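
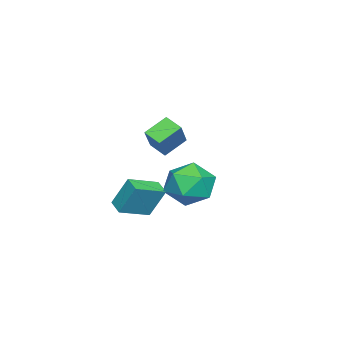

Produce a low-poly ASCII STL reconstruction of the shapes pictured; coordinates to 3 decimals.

solid 
facet normal -0.677 -0.674 0.297
outer loop
vertex 3.836 0.513 -0.638
vertex 2.675 1.448 -1.164
vertex 3.916 -0.214 -2.107
endloop
endfacet
facet normal 0.734 -0.592 0.333
outer loop
vertex 4.485 0.352 -2.356
vertex 3.836 0.513 -0.638
vertex 3.916 -0.214 -2.107
endloop
endfacet
facet normal -0.677 -0.674 0.296
outer loop
vertex 3.916 -0.214 -2.107
vertex 2.675 1.448 -1.164
vertex 2.756 0.721 -2.632
endloop
endfacet
facet normal 0.048 -0.443 -0.895
outer loop
vertex 2.756 0.721 -2.632
vertex 4.485 0.352 -2.356
vertex 3.916 -0.214 -2.107
endloop
endfacet
facet normal -0.049 0.443 0.895
outer loop
vertex 3.836 0.513 -0.638
vertex 3.244 2.014 -1.413
vertex 2.675 1.448 -1.164
endloop
endfacet
facet normal 0.735 -0.591 0.333
outer loop
vertex 4.404 1.079 -0.888
vertex 3.836 0.513 -0.638
vertex 4.485 0.352 -2.356
endloop
endfacet
facet normal -0.048 0.443 0.895
outer loop
vertex 4.404 1.079 -0.888
vertex 3.244 2.014 -1.413
vertex 3.836 0.513 -0.638
endloop
endfacet
facet normal -0.734 0.591 -0.333
outer loop
vertex 2.675 1.448 -1.164
vertex 3.244 2.014 -1.413
vertex 2.756 0.721 -2.632
endloop
endfacet
facet normal 0.048 -0.444 -0.895
outer loop
vertex 3.324 1.287 -2.882
vertex 4.485 0.352 -2.356
vertex 2.756 0.721 -2.632
endloop
endfacet
facet normal -0.735 0.591 -0.332
outer loop
vertex 2.756 0.721 -2.632
vertex 3.244 2.014 -1.413
vertex 3.324 1.287 -2.882
endloop
endfacet
facet normal 0.677 0.674 -0.296
outer loop
vertex 3.324 1.287 -2.882
vertex 4.404 1.079 -0.888
vertex 4.485 0.352 -2.356
endloop
endfacet
facet normal 0.677 0.674 -0.296
outer loop
vertex 3.244 2.014 -1.413
vertex 4.404 1.079 -0.888
vertex 3.324 1.287 -2.882
endloop
endfacet
facet normal -0.670 -0.093 -0.737
outer loop
vertex -1.938 -0.672 -1.048
vertex -2.83 0.039 -0.326
vertex -1.603 0.165 -1.458
endloop
endfacet
facet normal 0.660 -0.527 -0.535
outer loop
vertex -0.47 0.321 -0.214
vertex -1.938 -0.672 -1.048
vertex -1.603 0.165 -1.458
endloop
endfacet
facet normal -0.670 -0.092 -0.737
outer loop
vertex -1.603 0.165 -1.458
vertex -2.83 0.039 -0.326
vertex -2.494 0.876 -0.736
endloop
endfacet
facet normal 0.339 0.845 -0.414
outer loop
vertex -2.494 0.876 -0.736
vertex -0.47 0.321 -0.214
vertex -1.603 0.165 -1.458
endloop
endfacet
facet normal -0.338 -0.845 0.414
outer loop
vertex -1.938 -0.672 -1.048
vertex -1.697 0.195 0.918
vertex -2.83 0.039 -0.326
endloop
endfacet
facet normal 0.660 -0.527 -0.535
outer loop
vertex -0.806 -0.516 0.196
vertex -1.938 -0.672 -1.048
vertex -0.47 0.321 -0.214
endloop
endfacet
facet normal -0.339 -0.845 0.414
outer loop
vertex -0.806 -0.516 0.196
vertex -1.697 0.195 0.918
vertex -1.938 -0.672 -1.048
endloop
endfacet
facet normal -0.660 0.527 0.535
outer loop
vertex -2.83 0.039 -0.326
vertex -1.697 0.195 0.918
vertex -2.494 0.876 -0.736
endloop
endfacet
facet normal 0.338 0.845 -0.414
outer loop
vertex -1.362 1.032 0.508
vertex -0.47 0.321 -0.214
vertex -2.494 0.876 -0.736
endloop
endfacet
facet normal -0.661 0.527 0.535
outer loop
vertex -2.494 0.876 -0.736
vertex -1.697 0.195 0.918
vertex -1.362 1.032 0.508
endloop
endfacet
facet normal 0.670 0.092 0.737
outer loop
vertex -1.362 1.032 0.508
vertex -0.806 -0.516 0.196
vertex -0.47 0.321 -0.214
endloop
endfacet
facet normal 0.670 0.092 0.736
outer loop
vertex -1.697 0.195 0.918
vertex -0.806 -0.516 0.196
vertex -1.362 1.032 0.508
endloop
endfacet
facet normal -0.761 0.317 0.566
outer loop
vertex 1.904 3.786 -0.822
vertex 1.329 2.673 -0.972
vertex 2.121 2.849 -0.006
endloop
endfacet
facet normal -0.150 0.629 0.763
outer loop
vertex 1.904 3.786 -0.822
vertex 2.121 2.849 -0.006
vertex 3.077 3.567 -0.411
endloop
endfacet
facet normal 0.114 0.974 0.195
outer loop
vertex 1.904 3.786 -0.822
vertex 3.077 3.567 -0.411
vertex 2.875 3.834 -1.628
endloop
endfacet
facet normal -0.334 0.875 -0.351
outer loop
vertex 1.904 3.786 -0.822
vertex 2.875 3.834 -1.628
vertex 1.794 3.282 -1.974
endloop
endfacet
facet normal -0.875 0.468 -0.121
outer loop
vertex 1.904 3.786 -0.822
vertex 1.794 3.282 -1.974
vertex 1.329 2.673 -0.972
endloop
endfacet
facet normal 0.312 0.116 0.943
outer loop
vertex 3.077 3.567 -0.411
vertex 2.121 2.849 -0.006
vertex 3.226 2.318 -0.306
endloop
endfacet
facet normal -0.677 -0.388 0.626
outer loop
vertex 2.121 2.849 -0.006
vertex 1.329 2.673 -0.972
vertex 2.145 1.766 -0.652
endloop
endfacet
facet normal -0.861 -0.144 -0.487
outer loop
vertex 1.329 2.673 -0.972
vertex 1.794 3.282 -1.974
vertex 1.943 2.033 -1.869
endloop
endfacet
facet normal 0.013 0.512 -0.859
outer loop
vertex 1.794 3.282 -1.974
vertex 2.875 3.834 -1.628
vertex 2.899 2.751 -2.274
endloop
endfacet
facet normal 0.739 0.674 0.025
outer loop
vertex 2.875 3.834 -1.628
vertex 3.077 3.567 -0.411
vertex 3.691 2.927 -1.308
endloop
endfacet
facet normal 0.334 -0.875 0.351
outer loop
vertex 3.116 1.814 -1.458
vertex 3.226 2.318 -0.306
vertex 2.145 1.766 -0.652
endloop
endfacet
facet normal -0.114 -0.974 -0.195
outer loop
vertex 3.116 1.814 -1.458
vertex 2.145 1.766 -0.652
vertex 1.943 2.033 -1.869
endloop
endfacet
facet normal 0.150 -0.629 -0.763
outer loop
vertex 3.116 1.814 -1.458
vertex 1.943 2.033 -1.869
vertex 2.899 2.751 -2.274
endloop
endfacet
facet normal 0.761 -0.317 -0.566
outer loop
vertex 3.116 1.814 -1.458
vertex 2.899 2.751 -2.274
vertex 3.691 2.927 -1.308
endloop
endfacet
facet normal 0.875 -0.468 0.121
outer loop
vertex 3.116 1.814 -1.458
vertex 3.691 2.927 -1.308
vertex 3.226 2.318 -0.306
endloop
endfacet
facet normal -0.013 -0.512 0.859
outer loop
vertex 2.145 1.766 -0.652
vertex 3.226 2.318 -0.306
vertex 2.121 2.849 -0.006
endloop
endfacet
facet normal -0.739 -0.674 -0.025
outer loop
vertex 1.943 2.033 -1.869
vertex 2.145 1.766 -0.652
vertex 1.329 2.673 -0.972
endloop
endfacet
facet normal -0.312 -0.116 -0.943
outer loop
vertex 2.899 2.751 -2.274
vertex 1.943 2.033 -1.869
vertex 1.794 3.282 -1.974
endloop
endfacet
facet normal 0.677 0.388 -0.626
outer loop
vertex 3.691 2.927 -1.308
vertex 2.899 2.751 -2.274
vertex 2.875 3.834 -1.628
endloop
endfacet
facet normal 0.861 0.144 0.487
outer loop
vertex 3.226 2.318 -0.306
vertex 3.691 2.927 -1.308
vertex 3.077 3.567 -0.411
endloop
endfacet

endsolid


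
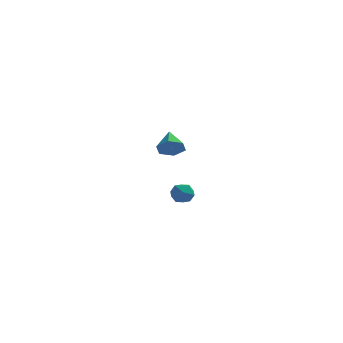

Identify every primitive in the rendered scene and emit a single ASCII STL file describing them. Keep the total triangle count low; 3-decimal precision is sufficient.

solid 
facet normal -0.518 0.855 0.037
outer loop
vertex 1.404 -2.974 -3.136
vertex 0.895 -3.295 -2.835
vertex 1.382 -3.016 -2.465
endloop
endfacet
facet normal 0.185 0.980 0.067
outer loop
vertex 1.404 -2.974 -3.136
vertex 1.382 -3.016 -2.465
vertex 1.966 -3.104 -2.788
endloop
endfacet
facet normal 0.484 0.704 -0.519
outer loop
vertex 1.404 -2.974 -3.136
vertex 1.966 -3.104 -2.788
vertex 1.839 -3.438 -3.359
endloop
endfacet
facet normal -0.032 0.408 -0.912
outer loop
vertex 1.404 -2.974 -3.136
vertex 1.839 -3.438 -3.359
vertex 1.177 -3.555 -3.388
endloop
endfacet
facet normal -0.652 0.501 -0.568
outer loop
vertex 1.404 -2.974 -3.136
vertex 1.177 -3.555 -3.388
vertex 0.895 -3.295 -2.835
endloop
endfacet
facet normal 0.445 0.633 0.633
outer loop
vertex 1.966 -3.104 -2.788
vertex 1.382 -3.016 -2.465
vertex 1.803 -3.505 -2.272
endloop
endfacet
facet normal -0.689 0.432 0.582
outer loop
vertex 1.382 -3.016 -2.465
vertex 0.895 -3.295 -2.835
vertex 1.141 -3.622 -2.301
endloop
endfacet
facet normal -0.907 -0.141 -0.396
outer loop
vertex 0.895 -3.295 -2.835
vertex 1.177 -3.555 -3.388
vertex 1.014 -3.956 -2.872
endloop
endfacet
facet normal 0.094 -0.295 -0.951
outer loop
vertex 1.177 -3.555 -3.388
vertex 1.839 -3.438 -3.359
vertex 1.598 -4.044 -3.195
endloop
endfacet
facet normal 0.931 0.185 -0.315
outer loop
vertex 1.839 -3.438 -3.359
vertex 1.966 -3.104 -2.788
vertex 2.085 -3.765 -2.825
endloop
endfacet
facet normal 0.032 -0.408 0.912
outer loop
vertex 1.576 -4.086 -2.524
vertex 1.803 -3.505 -2.272
vertex 1.141 -3.622 -2.301
endloop
endfacet
facet normal -0.484 -0.704 0.519
outer loop
vertex 1.576 -4.086 -2.524
vertex 1.141 -3.622 -2.301
vertex 1.014 -3.956 -2.872
endloop
endfacet
facet normal -0.185 -0.980 -0.067
outer loop
vertex 1.576 -4.086 -2.524
vertex 1.014 -3.956 -2.872
vertex 1.598 -4.044 -3.195
endloop
endfacet
facet normal 0.518 -0.855 -0.037
outer loop
vertex 1.576 -4.086 -2.524
vertex 1.598 -4.044 -3.195
vertex 2.085 -3.765 -2.825
endloop
endfacet
facet normal 0.652 -0.501 0.568
outer loop
vertex 1.576 -4.086 -2.524
vertex 2.085 -3.765 -2.825
vertex 1.803 -3.505 -2.272
endloop
endfacet
facet normal -0.094 0.295 0.951
outer loop
vertex 1.141 -3.622 -2.301
vertex 1.803 -3.505 -2.272
vertex 1.382 -3.016 -2.465
endloop
endfacet
facet normal -0.931 -0.185 0.315
outer loop
vertex 1.014 -3.956 -2.872
vertex 1.141 -3.622 -2.301
vertex 0.895 -3.295 -2.835
endloop
endfacet
facet normal -0.445 -0.633 -0.633
outer loop
vertex 1.598 -4.044 -3.195
vertex 1.014 -3.956 -2.872
vertex 1.177 -3.555 -3.388
endloop
endfacet
facet normal 0.689 -0.432 -0.582
outer loop
vertex 2.085 -3.765 -2.825
vertex 1.598 -4.044 -3.195
vertex 1.839 -3.438 -3.359
endloop
endfacet
facet normal 0.907 0.141 0.396
outer loop
vertex 1.803 -3.505 -2.272
vertex 2.085 -3.765 -2.825
vertex 1.966 -3.104 -2.788
endloop
endfacet
facet normal 0.172 -0.831 -0.529
outer loop
vertex 0.764 2.781 -1.875
vertex 0.141 2.944 -2.333
vertex 0.856 3.216 -2.528
endloop
endfacet
facet normal 0.805 0.435 0.403
outer loop
vertex 0.764 2.781 -1.875
vertex 0.856 3.216 -2.528
vertex -0.101 4.116 -1.587
endloop
endfacet
facet normal 0.172 -0.831 -0.529
outer loop
vertex 0.856 3.216 -2.528
vertex 0.141 2.944 -2.333
vertex 0.234 3.379 -2.986
endloop
endfacet
facet normal 0.457 0.827 -0.326
outer loop
vertex 0.856 3.216 -2.528
vertex 0.234 3.379 -2.986
vertex -0.101 4.116 -1.587
endloop
endfacet
facet normal 0.172 -0.831 -0.529
outer loop
vertex 0.234 3.379 -2.986
vertex 0.141 2.944 -2.333
vertex -0.482 3.107 -2.791
endloop
endfacet
facet normal -0.423 0.756 -0.500
outer loop
vertex 0.234 3.379 -2.986
vertex -0.482 3.107 -2.791
vertex -0.101 4.116 -1.587
endloop
endfacet
facet normal 0.172 -0.831 -0.529
outer loop
vertex -0.482 3.107 -2.791
vertex 0.141 2.944 -2.333
vertex -0.575 2.672 -2.138
endloop
endfacet
facet normal -0.955 0.291 0.058
outer loop
vertex -0.482 3.107 -2.791
vertex -0.575 2.672 -2.138
vertex -0.101 4.116 -1.587
endloop
endfacet
facet normal 0.172 -0.831 -0.529
outer loop
vertex -0.575 2.672 -2.138
vertex 0.141 2.944 -2.333
vertex 0.048 2.509 -1.68
endloop
endfacet
facet normal -0.606 -0.102 0.789
outer loop
vertex -0.575 2.672 -2.138
vertex 0.048 2.509 -1.68
vertex -0.101 4.116 -1.587
endloop
endfacet
facet normal 0.172 -0.831 -0.529
outer loop
vertex 0.048 2.509 -1.68
vertex 0.141 2.944 -2.333
vertex 0.764 2.781 -1.875
endloop
endfacet
facet normal 0.273 -0.030 0.961
outer loop
vertex 0.048 2.509 -1.68
vertex 0.764 2.781 -1.875
vertex -0.101 4.116 -1.587
endloop
endfacet

endsolid


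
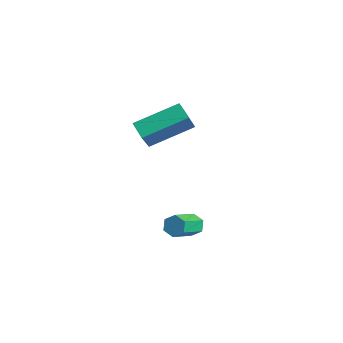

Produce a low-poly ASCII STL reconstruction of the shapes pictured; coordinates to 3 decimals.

solid 
facet normal -0.392 0.490 -0.779
outer loop
vertex -3.6 -0.293 -2.186
vertex -2.952 1.582 -1.333
vertex -2.835 -0.363 -2.615
endloop
endfacet
facet normal -0.301 -0.868 -0.394
outer loop
vertex -2.228 -1.122 -1.407
vertex -3.6 -0.293 -2.186
vertex -2.835 -0.363 -2.615
endloop
endfacet
facet normal -0.391 0.490 -0.779
outer loop
vertex -2.835 -0.363 -2.615
vertex -2.952 1.582 -1.333
vertex -2.186 1.512 -1.761
endloop
endfacet
facet normal 0.870 -0.079 -0.487
outer loop
vertex -2.186 1.512 -1.761
vertex -2.228 -1.122 -1.407
vertex -2.835 -0.363 -2.615
endloop
endfacet
facet normal -0.870 0.079 0.487
outer loop
vertex -3.6 -0.293 -2.186
vertex -2.345 0.823 -0.125
vertex -2.952 1.582 -1.333
endloop
endfacet
facet normal -0.300 -0.868 -0.395
outer loop
vertex -2.994 -1.052 -0.979
vertex -3.6 -0.293 -2.186
vertex -2.228 -1.122 -1.407
endloop
endfacet
facet normal -0.870 0.079 0.487
outer loop
vertex -2.994 -1.052 -0.979
vertex -2.345 0.823 -0.125
vertex -3.6 -0.293 -2.186
endloop
endfacet
facet normal 0.300 0.868 0.395
outer loop
vertex -2.952 1.582 -1.333
vertex -2.345 0.823 -0.125
vertex -2.186 1.512 -1.761
endloop
endfacet
facet normal 0.870 -0.079 -0.487
outer loop
vertex -1.58 0.753 -0.554
vertex -2.228 -1.122 -1.407
vertex -2.186 1.512 -1.761
endloop
endfacet
facet normal 0.301 0.868 0.395
outer loop
vertex -2.186 1.512 -1.761
vertex -2.345 0.823 -0.125
vertex -1.58 0.753 -0.554
endloop
endfacet
facet normal 0.391 -0.490 0.779
outer loop
vertex -1.58 0.753 -0.554
vertex -2.994 -1.052 -0.979
vertex -2.228 -1.122 -1.407
endloop
endfacet
facet normal 0.392 -0.490 0.779
outer loop
vertex -2.345 0.823 -0.125
vertex -2.994 -1.052 -0.979
vertex -1.58 0.753 -0.554
endloop
endfacet
facet normal -0.285 0.815 -0.505
outer loop
vertex 2.43 -1.942 -4.129
vertex 2.225 -1.744 -3.694
vertex 2.721 -1.646 -3.816
endloop
endfacet
facet normal 0.778 -0.112 -0.618
outer loop
vertex 2.43 -1.942 -4.129
vertex 2.721 -1.646 -3.816
vertex 2.84 -3.115 -3.4
endloop
endfacet
facet normal 0.778 -0.112 -0.618
outer loop
vertex 2.84 -3.115 -3.4
vertex 2.721 -1.646 -3.816
vertex 3.131 -2.819 -3.087
endloop
endfacet
facet normal 0.283 -0.814 0.507
outer loop
vertex 2.84 -3.115 -3.4
vertex 3.131 -2.819 -3.087
vertex 2.635 -2.916 -2.966
endloop
endfacet
facet normal -0.285 0.815 -0.505
outer loop
vertex 2.721 -1.646 -3.816
vertex 2.225 -1.744 -3.694
vertex 2.516 -1.448 -3.381
endloop
endfacet
facet normal 0.874 0.438 0.213
outer loop
vertex 2.721 -1.646 -3.816
vertex 2.516 -1.448 -3.381
vertex 3.131 -2.819 -3.087
endloop
endfacet
facet normal 0.874 0.437 0.212
outer loop
vertex 3.131 -2.819 -3.087
vertex 2.516 -1.448 -3.381
vertex 2.926 -2.62 -2.653
endloop
endfacet
facet normal 0.283 -0.814 0.507
outer loop
vertex 3.131 -2.819 -3.087
vertex 2.926 -2.62 -2.653
vertex 2.635 -2.916 -2.966
endloop
endfacet
facet normal -0.283 0.814 -0.507
outer loop
vertex 2.516 -1.448 -3.381
vertex 2.225 -1.744 -3.694
vertex 2.02 -1.545 -3.26
endloop
endfacet
facet normal 0.095 0.549 0.830
outer loop
vertex 2.516 -1.448 -3.381
vertex 2.02 -1.545 -3.26
vertex 2.926 -2.62 -2.653
endloop
endfacet
facet normal 0.096 0.549 0.830
outer loop
vertex 2.926 -2.62 -2.653
vertex 2.02 -1.545 -3.26
vertex 2.43 -2.718 -2.531
endloop
endfacet
facet normal 0.285 -0.815 0.505
outer loop
vertex 2.926 -2.62 -2.653
vertex 2.43 -2.718 -2.531
vertex 2.635 -2.916 -2.966
endloop
endfacet
facet normal -0.283 0.814 -0.507
outer loop
vertex 2.02 -1.545 -3.26
vertex 2.225 -1.744 -3.694
vertex 1.729 -1.841 -3.573
endloop
endfacet
facet normal -0.778 0.112 0.618
outer loop
vertex 2.02 -1.545 -3.26
vertex 1.729 -1.841 -3.573
vertex 2.43 -2.718 -2.531
endloop
endfacet
facet normal -0.778 0.112 0.618
outer loop
vertex 2.43 -2.718 -2.531
vertex 1.729 -1.841 -3.573
vertex 2.139 -3.014 -2.844
endloop
endfacet
facet normal 0.285 -0.815 0.505
outer loop
vertex 2.43 -2.718 -2.531
vertex 2.139 -3.014 -2.844
vertex 2.635 -2.916 -2.966
endloop
endfacet
facet normal -0.283 0.814 -0.507
outer loop
vertex 1.729 -1.841 -3.573
vertex 2.225 -1.744 -3.694
vertex 1.934 -2.04 -4.007
endloop
endfacet
facet normal -0.874 -0.437 -0.212
outer loop
vertex 1.729 -1.841 -3.573
vertex 1.934 -2.04 -4.007
vertex 2.139 -3.014 -2.844
endloop
endfacet
facet normal -0.874 -0.438 -0.213
outer loop
vertex 2.139 -3.014 -2.844
vertex 1.934 -2.04 -4.007
vertex 2.344 -3.212 -3.279
endloop
endfacet
facet normal 0.285 -0.815 0.505
outer loop
vertex 2.139 -3.014 -2.844
vertex 2.344 -3.212 -3.279
vertex 2.635 -2.916 -2.966
endloop
endfacet
facet normal -0.285 0.815 -0.505
outer loop
vertex 1.934 -2.04 -4.007
vertex 2.225 -1.744 -3.694
vertex 2.43 -1.942 -4.129
endloop
endfacet
facet normal -0.096 -0.549 -0.830
outer loop
vertex 1.934 -2.04 -4.007
vertex 2.43 -1.942 -4.129
vertex 2.344 -3.212 -3.279
endloop
endfacet
facet normal -0.095 -0.549 -0.830
outer loop
vertex 2.344 -3.212 -3.279
vertex 2.43 -1.942 -4.129
vertex 2.84 -3.115 -3.4
endloop
endfacet
facet normal 0.283 -0.814 0.507
outer loop
vertex 2.344 -3.212 -3.279
vertex 2.84 -3.115 -3.4
vertex 2.635 -2.916 -2.966
endloop
endfacet

endsolid


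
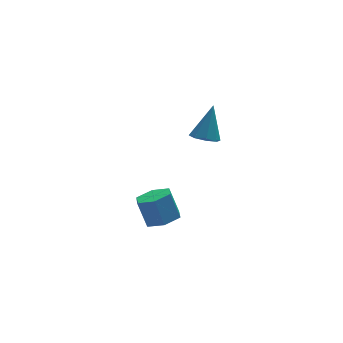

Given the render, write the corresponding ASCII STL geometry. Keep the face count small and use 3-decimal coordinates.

solid 
facet normal 0.217 -0.392 -0.894
outer loop
vertex -2.639 0.69 -3.564
vertex -3.51 0.34 -3.622
vertex -3.326 1.2 -3.954
endloop
endfacet
facet normal 0.648 0.743 -0.169
outer loop
vertex -2.639 0.69 -3.564
vertex -3.326 1.2 -3.954
vertex -2.96 1.271 -2.241
endloop
endfacet
facet normal 0.647 0.744 -0.169
outer loop
vertex -2.96 1.271 -2.241
vertex -3.326 1.2 -3.954
vertex -3.647 1.78 -2.631
endloop
endfacet
facet normal -0.217 0.392 0.894
outer loop
vertex -2.96 1.271 -2.241
vertex -3.647 1.78 -2.631
vertex -3.83 0.92 -2.298
endloop
endfacet
facet normal 0.217 -0.392 -0.894
outer loop
vertex -3.326 1.2 -3.954
vertex -3.51 0.34 -3.622
vertex -4.197 0.849 -4.012
endloop
endfacet
facet normal -0.309 0.841 -0.444
outer loop
vertex -3.326 1.2 -3.954
vertex -4.197 0.849 -4.012
vertex -3.647 1.78 -2.631
endloop
endfacet
facet normal -0.309 0.841 -0.444
outer loop
vertex -3.647 1.78 -2.631
vertex -4.197 0.849 -4.012
vertex -4.518 1.429 -2.689
endloop
endfacet
facet normal -0.218 0.392 0.894
outer loop
vertex -3.647 1.78 -2.631
vertex -4.518 1.429 -2.689
vertex -3.83 0.92 -2.298
endloop
endfacet
facet normal 0.217 -0.392 -0.894
outer loop
vertex -4.197 0.849 -4.012
vertex -3.51 0.34 -3.622
vertex -4.38 -0.011 -3.679
endloop
endfacet
facet normal -0.957 0.097 -0.275
outer loop
vertex -4.197 0.849 -4.012
vertex -4.38 -0.011 -3.679
vertex -4.518 1.429 -2.689
endloop
endfacet
facet normal -0.957 0.097 -0.275
outer loop
vertex -4.518 1.429 -2.689
vertex -4.38 -0.011 -3.679
vertex -4.701 0.57 -2.356
endloop
endfacet
facet normal -0.217 0.393 0.894
outer loop
vertex -4.518 1.429 -2.689
vertex -4.701 0.57 -2.356
vertex -3.83 0.92 -2.298
endloop
endfacet
facet normal 0.217 -0.392 -0.894
outer loop
vertex -4.38 -0.011 -3.679
vertex -3.51 0.34 -3.622
vertex -3.693 -0.52 -3.289
endloop
endfacet
facet normal -0.647 -0.743 0.169
outer loop
vertex -4.38 -0.011 -3.679
vertex -3.693 -0.52 -3.289
vertex -4.701 0.57 -2.356
endloop
endfacet
facet normal -0.647 -0.743 0.169
outer loop
vertex -4.701 0.57 -2.356
vertex -3.693 -0.52 -3.289
vertex -4.014 0.06 -1.966
endloop
endfacet
facet normal -0.217 0.392 0.894
outer loop
vertex -4.701 0.57 -2.356
vertex -4.014 0.06 -1.966
vertex -3.83 0.92 -2.298
endloop
endfacet
facet normal 0.218 -0.392 -0.894
outer loop
vertex -3.693 -0.52 -3.289
vertex -3.51 0.34 -3.622
vertex -2.822 -0.169 -3.231
endloop
endfacet
facet normal 0.309 -0.841 0.444
outer loop
vertex -3.693 -0.52 -3.289
vertex -2.822 -0.169 -3.231
vertex -4.014 0.06 -1.966
endloop
endfacet
facet normal 0.309 -0.841 0.444
outer loop
vertex -4.014 0.06 -1.966
vertex -2.822 -0.169 -3.231
vertex -3.143 0.411 -1.908
endloop
endfacet
facet normal -0.217 0.392 0.894
outer loop
vertex -4.014 0.06 -1.966
vertex -3.143 0.411 -1.908
vertex -3.83 0.92 -2.298
endloop
endfacet
facet normal 0.217 -0.393 -0.894
outer loop
vertex -2.822 -0.169 -3.231
vertex -3.51 0.34 -3.622
vertex -2.639 0.69 -3.564
endloop
endfacet
facet normal 0.957 -0.097 0.275
outer loop
vertex -2.822 -0.169 -3.231
vertex -2.639 0.69 -3.564
vertex -3.143 0.411 -1.908
endloop
endfacet
facet normal 0.957 -0.097 0.275
outer loop
vertex -3.143 0.411 -1.908
vertex -2.639 0.69 -3.564
vertex -2.96 1.271 -2.241
endloop
endfacet
facet normal -0.217 0.392 0.894
outer loop
vertex -3.143 0.411 -1.908
vertex -2.96 1.271 -2.241
vertex -3.83 0.92 -2.298
endloop
endfacet
facet normal -0.331 -0.375 -0.866
outer loop
vertex -1.044 0.32 1.785
vertex -1.621 0.018 2.136
vertex -1.491 0.668 1.805
endloop
endfacet
facet normal 0.600 0.781 -0.172
outer loop
vertex -1.044 0.32 1.785
vertex -1.491 0.668 1.805
vertex -0.999 0.722 3.764
endloop
endfacet
facet normal -0.332 -0.374 -0.866
outer loop
vertex -1.491 0.668 1.805
vertex -1.621 0.018 2.136
vertex -2.014 0.635 2.02
endloop
endfacet
facet normal -0.067 0.998 -0.011
outer loop
vertex -1.491 0.668 1.805
vertex -2.014 0.635 2.02
vertex -0.999 0.722 3.764
endloop
endfacet
facet normal -0.331 -0.374 -0.866
outer loop
vertex -2.014 0.635 2.02
vertex -1.621 0.018 2.136
vertex -2.307 0.241 2.302
endloop
endfacet
facet normal -0.628 0.704 0.331
outer loop
vertex -2.014 0.635 2.02
vertex -2.307 0.241 2.302
vertex -0.999 0.722 3.764
endloop
endfacet
facet normal -0.331 -0.373 -0.867
outer loop
vertex -2.307 0.241 2.302
vertex -1.621 0.018 2.136
vertex -2.198 -0.284 2.486
endloop
endfacet
facet normal -0.755 0.072 0.652
outer loop
vertex -2.307 0.241 2.302
vertex -2.198 -0.284 2.486
vertex -0.999 0.722 3.764
endloop
endfacet
facet normal -0.330 -0.375 -0.867
outer loop
vertex -2.198 -0.284 2.486
vertex -1.621 0.018 2.136
vertex -1.751 -0.631 2.466
endloop
endfacet
facet normal -0.374 -0.526 0.764
outer loop
vertex -2.198 -0.284 2.486
vertex -1.751 -0.631 2.466
vertex -0.999 0.722 3.764
endloop
endfacet
facet normal -0.331 -0.374 -0.866
outer loop
vertex -1.751 -0.631 2.466
vertex -1.621 0.018 2.136
vertex -1.228 -0.598 2.252
endloop
endfacet
facet normal 0.294 -0.742 0.603
outer loop
vertex -1.751 -0.631 2.466
vertex -1.228 -0.598 2.252
vertex -0.999 0.722 3.764
endloop
endfacet
facet normal -0.331 -0.374 -0.866
outer loop
vertex -1.228 -0.598 2.252
vertex -1.621 0.018 2.136
vertex -0.935 -0.204 1.97
endloop
endfacet
facet normal 0.855 -0.448 0.262
outer loop
vertex -1.228 -0.598 2.252
vertex -0.935 -0.204 1.97
vertex -0.999 0.722 3.764
endloop
endfacet
facet normal -0.331 -0.375 -0.866
outer loop
vertex -0.935 -0.204 1.97
vertex -1.621 0.018 2.136
vertex -1.044 0.32 1.785
endloop
endfacet
facet normal 0.981 0.183 -0.060
outer loop
vertex -0.935 -0.204 1.97
vertex -1.044 0.32 1.785
vertex -0.999 0.722 3.764
endloop
endfacet

endsolid


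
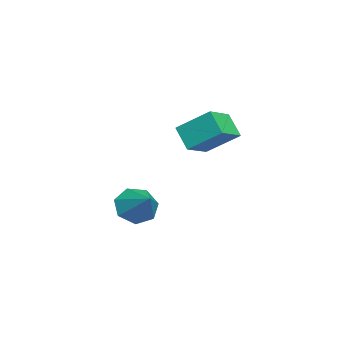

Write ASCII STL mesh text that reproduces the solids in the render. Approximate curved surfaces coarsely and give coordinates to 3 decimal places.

solid 
facet normal -0.551 -0.427 0.717
outer loop
vertex -1.476 -0.075 2.903
vertex -1.245 1.131 3.799
vertex -2.535 0.484 2.423
endloop
endfacet
facet normal -0.152 -0.794 -0.589
outer loop
vertex -1.935 0.949 1.641
vertex -1.476 -0.075 2.903
vertex -2.535 0.484 2.423
endloop
endfacet
facet normal -0.551 -0.427 0.717
outer loop
vertex -2.535 0.484 2.423
vertex -1.245 1.131 3.799
vertex -2.304 1.69 3.319
endloop
endfacet
facet normal -0.821 0.434 -0.372
outer loop
vertex -2.304 1.69 3.319
vertex -1.935 0.949 1.641
vertex -2.535 0.484 2.423
endloop
endfacet
facet normal 0.821 -0.434 0.372
outer loop
vertex -1.476 -0.075 2.903
vertex -0.645 1.596 3.017
vertex -1.245 1.131 3.799
endloop
endfacet
facet normal -0.152 -0.794 -0.589
outer loop
vertex -0.876 0.39 2.121
vertex -1.476 -0.075 2.903
vertex -1.935 0.949 1.641
endloop
endfacet
facet normal 0.821 -0.434 0.372
outer loop
vertex -0.876 0.39 2.121
vertex -0.645 1.596 3.017
vertex -1.476 -0.075 2.903
endloop
endfacet
facet normal 0.152 0.794 0.589
outer loop
vertex -1.245 1.131 3.799
vertex -0.645 1.596 3.017
vertex -2.304 1.69 3.319
endloop
endfacet
facet normal -0.821 0.434 -0.372
outer loop
vertex -1.704 2.155 2.537
vertex -1.935 0.949 1.641
vertex -2.304 1.69 3.319
endloop
endfacet
facet normal 0.152 0.794 0.589
outer loop
vertex -2.304 1.69 3.319
vertex -0.645 1.596 3.017
vertex -1.704 2.155 2.537
endloop
endfacet
facet normal 0.551 0.427 -0.717
outer loop
vertex -1.704 2.155 2.537
vertex -0.876 0.39 2.121
vertex -1.935 0.949 1.641
endloop
endfacet
facet normal 0.551 0.427 -0.717
outer loop
vertex -0.645 1.596 3.017
vertex -0.876 0.39 2.121
vertex -1.704 2.155 2.537
endloop
endfacet
facet normal -0.713 -0.430 -0.553
outer loop
vertex -2.066 -1.553 -2.041
vertex -2.577 -1.593 -1.351
vertex -2.508 -0.962 -1.931
endloop
endfacet
facet normal 0.666 0.584 -0.463
outer loop
vertex -2.066 -1.553 -2.041
vertex -2.508 -0.962 -1.931
vertex -1.543 -0.967 -0.549
endloop
endfacet
facet normal -0.713 -0.431 -0.554
outer loop
vertex -2.508 -0.962 -1.931
vertex -2.577 -1.593 -1.351
vertex -3.003 -0.846 -1.384
endloop
endfacet
facet normal 0.133 0.987 -0.089
outer loop
vertex -2.508 -0.962 -1.931
vertex -3.003 -0.846 -1.384
vertex -1.543 -0.967 -0.549
endloop
endfacet
facet normal -0.713 -0.431 -0.553
outer loop
vertex -3.003 -0.846 -1.384
vertex -2.577 -1.593 -1.351
vertex -3.176 -1.293 -0.812
endloop
endfacet
facet normal -0.248 0.798 0.549
outer loop
vertex -3.003 -0.846 -1.384
vertex -3.176 -1.293 -0.812
vertex -1.543 -0.967 -0.549
endloop
endfacet
facet normal -0.713 -0.431 -0.553
outer loop
vertex -3.176 -1.293 -0.812
vertex -2.577 -1.593 -1.351
vertex -2.899 -1.965 -0.645
endloop
endfacet
facet normal -0.189 0.163 0.968
outer loop
vertex -3.176 -1.293 -0.812
vertex -2.899 -1.965 -0.645
vertex -1.543 -0.967 -0.549
endloop
endfacet
facet normal -0.713 -0.431 -0.553
outer loop
vertex -2.899 -1.965 -0.645
vertex -2.577 -1.593 -1.351
vertex -2.379 -2.357 -1.01
endloop
endfacet
facet normal 0.266 -0.444 0.856
outer loop
vertex -2.899 -1.965 -0.645
vertex -2.379 -2.357 -1.01
vertex -1.543 -0.967 -0.549
endloop
endfacet
facet normal -0.713 -0.432 -0.553
outer loop
vertex -2.379 -2.357 -1.01
vertex -2.577 -1.593 -1.351
vertex -2.008 -2.174 -1.631
endloop
endfacet
facet normal 0.772 -0.562 0.296
outer loop
vertex -2.379 -2.357 -1.01
vertex -2.008 -2.174 -1.631
vertex -1.543 -0.967 -0.549
endloop
endfacet
facet normal -0.713 -0.432 -0.553
outer loop
vertex -2.008 -2.174 -1.631
vertex -2.577 -1.593 -1.351
vertex -2.066 -1.553 -2.041
endloop
endfacet
facet normal 0.951 -0.104 -0.292
outer loop
vertex -2.008 -2.174 -1.631
vertex -2.066 -1.553 -2.041
vertex -1.543 -0.967 -0.549
endloop
endfacet

endsolid


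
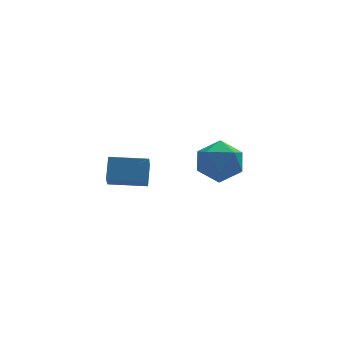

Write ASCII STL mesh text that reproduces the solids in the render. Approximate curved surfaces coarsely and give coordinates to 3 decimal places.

solid 
facet normal -0.957 0.288 0.039
outer loop
vertex -4.007 -2.195 -0.499
vertex -3.791 -1.575 0.229
vertex -3.799 -1.404 -1.234
endloop
endfacet
facet normal -0.221 -0.632 -0.743
outer loop
vertex -2.469 -1.805 -1.289
vertex -4.007 -2.195 -0.499
vertex -3.799 -1.404 -1.234
endloop
endfacet
facet normal -0.957 0.289 0.039
outer loop
vertex -3.799 -1.404 -1.234
vertex -3.791 -1.575 0.229
vertex -3.582 -0.784 -0.507
endloop
endfacet
facet normal 0.189 0.719 -0.669
outer loop
vertex -3.582 -0.784 -0.507
vertex -2.469 -1.805 -1.289
vertex -3.799 -1.404 -1.234
endloop
endfacet
facet normal -0.189 -0.719 0.669
outer loop
vertex -4.007 -2.195 -0.499
vertex -2.461 -1.976 0.174
vertex -3.791 -1.575 0.229
endloop
endfacet
facet normal -0.221 -0.632 -0.742
outer loop
vertex -2.678 -2.596 -0.553
vertex -4.007 -2.195 -0.499
vertex -2.469 -1.805 -1.289
endloop
endfacet
facet normal -0.190 -0.718 0.669
outer loop
vertex -2.678 -2.596 -0.553
vertex -2.461 -1.976 0.174
vertex -4.007 -2.195 -0.499
endloop
endfacet
facet normal 0.221 0.632 0.742
outer loop
vertex -3.791 -1.575 0.229
vertex -2.461 -1.976 0.174
vertex -3.582 -0.784 -0.507
endloop
endfacet
facet normal 0.190 0.719 -0.669
outer loop
vertex -2.253 -1.185 -0.561
vertex -2.469 -1.805 -1.289
vertex -3.582 -0.784 -0.507
endloop
endfacet
facet normal 0.221 0.632 0.743
outer loop
vertex -3.582 -0.784 -0.507
vertex -2.461 -1.976 0.174
vertex -2.253 -1.185 -0.561
endloop
endfacet
facet normal 0.957 -0.288 -0.038
outer loop
vertex -2.253 -1.185 -0.561
vertex -2.678 -2.596 -0.553
vertex -2.469 -1.805 -1.289
endloop
endfacet
facet normal 0.957 -0.288 -0.040
outer loop
vertex -2.461 -1.976 0.174
vertex -2.678 -2.596 -0.553
vertex -2.253 -1.185 -0.561
endloop
endfacet
facet normal -0.939 0.073 0.335
outer loop
vertex 0.345 2.223 -2.212
vertex 0.102 1.365 -2.707
vertex 0.441 1.32 -1.746
endloop
endfacet
facet normal -0.480 0.361 0.799
outer loop
vertex 0.345 2.223 -2.212
vertex 0.441 1.32 -1.746
vertex 1.163 2.032 -1.634
endloop
endfacet
facet normal -0.122 0.878 0.462
outer loop
vertex 0.345 2.223 -2.212
vertex 1.163 2.032 -1.634
vertex 1.27 2.516 -2.525
endloop
endfacet
facet normal -0.359 0.909 -0.210
outer loop
vertex 0.345 2.223 -2.212
vertex 1.27 2.516 -2.525
vertex 0.614 2.104 -3.188
endloop
endfacet
facet normal -0.865 0.411 -0.288
outer loop
vertex 0.345 2.223 -2.212
vertex 0.614 2.104 -3.188
vertex 0.102 1.365 -2.707
endloop
endfacet
facet normal -0.012 -0.143 0.990
outer loop
vertex 1.163 2.032 -1.634
vertex 0.441 1.32 -1.746
vertex 1.426 1.056 -1.772
endloop
endfacet
facet normal -0.756 -0.610 0.238
outer loop
vertex 0.441 1.32 -1.746
vertex 0.102 1.365 -2.707
vertex 0.77 0.644 -2.435
endloop
endfacet
facet normal -0.634 -0.062 -0.771
outer loop
vertex 0.102 1.365 -2.707
vertex 0.614 2.104 -3.188
vertex 0.877 1.128 -3.326
endloop
endfacet
facet normal 0.182 0.744 -0.643
outer loop
vertex 0.614 2.104 -3.188
vertex 1.27 2.516 -2.525
vertex 1.599 1.84 -3.214
endloop
endfacet
facet normal 0.567 0.693 0.445
outer loop
vertex 1.27 2.516 -2.525
vertex 1.163 2.032 -1.634
vertex 1.938 1.795 -2.253
endloop
endfacet
facet normal 0.359 -0.909 0.210
outer loop
vertex 1.695 0.937 -2.748
vertex 1.426 1.056 -1.772
vertex 0.77 0.644 -2.435
endloop
endfacet
facet normal 0.122 -0.878 -0.462
outer loop
vertex 1.695 0.937 -2.748
vertex 0.77 0.644 -2.435
vertex 0.877 1.128 -3.326
endloop
endfacet
facet normal 0.480 -0.361 -0.799
outer loop
vertex 1.695 0.937 -2.748
vertex 0.877 1.128 -3.326
vertex 1.599 1.84 -3.214
endloop
endfacet
facet normal 0.939 -0.073 -0.335
outer loop
vertex 1.695 0.937 -2.748
vertex 1.599 1.84 -3.214
vertex 1.938 1.795 -2.253
endloop
endfacet
facet normal 0.865 -0.411 0.288
outer loop
vertex 1.695 0.937 -2.748
vertex 1.938 1.795 -2.253
vertex 1.426 1.056 -1.772
endloop
endfacet
facet normal -0.182 -0.744 0.643
outer loop
vertex 0.77 0.644 -2.435
vertex 1.426 1.056 -1.772
vertex 0.441 1.32 -1.746
endloop
endfacet
facet normal -0.567 -0.693 -0.445
outer loop
vertex 0.877 1.128 -3.326
vertex 0.77 0.644 -2.435
vertex 0.102 1.365 -2.707
endloop
endfacet
facet normal 0.012 0.143 -0.990
outer loop
vertex 1.599 1.84 -3.214
vertex 0.877 1.128 -3.326
vertex 0.614 2.104 -3.188
endloop
endfacet
facet normal 0.756 0.610 -0.238
outer loop
vertex 1.938 1.795 -2.253
vertex 1.599 1.84 -3.214
vertex 1.27 2.516 -2.525
endloop
endfacet
facet normal 0.634 0.062 0.771
outer loop
vertex 1.426 1.056 -1.772
vertex 1.938 1.795 -2.253
vertex 1.163 2.032 -1.634
endloop
endfacet

endsolid


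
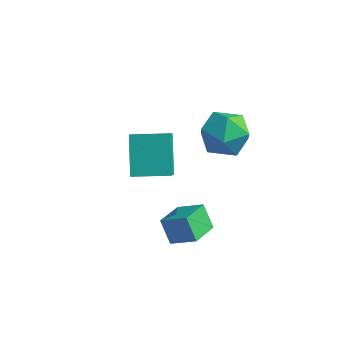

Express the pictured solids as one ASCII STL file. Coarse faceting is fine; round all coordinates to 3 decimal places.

solid 
facet normal -0.850 0.512 -0.124
outer loop
vertex 1.705 2.521 2.388
vertex 1.059 1.463 2.449
vertex 1.295 2.106 3.483
endloop
endfacet
facet normal -0.360 0.909 0.210
outer loop
vertex 1.705 2.521 2.388
vertex 1.295 2.106 3.483
vertex 2.437 2.58 3.388
endloop
endfacet
facet normal 0.213 0.954 -0.212
outer loop
vertex 1.705 2.521 2.388
vertex 2.437 2.58 3.388
vertex 2.908 2.231 2.294
endloop
endfacet
facet normal 0.077 0.583 -0.809
outer loop
vertex 1.705 2.521 2.388
vertex 2.908 2.231 2.294
vertex 2.056 1.54 1.714
endloop
endfacet
facet normal -0.579 0.310 -0.754
outer loop
vertex 1.705 2.521 2.388
vertex 2.056 1.54 1.714
vertex 1.059 1.463 2.449
endloop
endfacet
facet normal -0.169 0.568 0.806
outer loop
vertex 2.437 2.58 3.388
vertex 1.295 2.106 3.483
vertex 2.244 1.56 4.066
endloop
endfacet
facet normal -0.961 -0.075 0.266
outer loop
vertex 1.295 2.106 3.483
vertex 1.059 1.463 2.449
vertex 1.392 0.869 3.486
endloop
endfacet
facet normal -0.523 -0.401 -0.752
outer loop
vertex 1.059 1.463 2.449
vertex 2.056 1.54 1.714
vertex 1.863 0.52 2.392
endloop
endfacet
facet normal 0.540 0.040 -0.841
outer loop
vertex 2.056 1.54 1.714
vertex 2.908 2.231 2.294
vertex 3.005 0.994 2.297
endloop
endfacet
facet normal 0.759 0.640 0.123
outer loop
vertex 2.908 2.231 2.294
vertex 2.437 2.58 3.388
vertex 3.241 1.637 3.331
endloop
endfacet
facet normal -0.077 -0.583 0.809
outer loop
vertex 2.595 0.579 3.392
vertex 2.244 1.56 4.066
vertex 1.392 0.869 3.486
endloop
endfacet
facet normal -0.213 -0.954 0.212
outer loop
vertex 2.595 0.579 3.392
vertex 1.392 0.869 3.486
vertex 1.863 0.52 2.392
endloop
endfacet
facet normal 0.360 -0.909 -0.210
outer loop
vertex 2.595 0.579 3.392
vertex 1.863 0.52 2.392
vertex 3.005 0.994 2.297
endloop
endfacet
facet normal 0.850 -0.512 0.124
outer loop
vertex 2.595 0.579 3.392
vertex 3.005 0.994 2.297
vertex 3.241 1.637 3.331
endloop
endfacet
facet normal 0.579 -0.310 0.754
outer loop
vertex 2.595 0.579 3.392
vertex 3.241 1.637 3.331
vertex 2.244 1.56 4.066
endloop
endfacet
facet normal -0.540 -0.040 0.841
outer loop
vertex 1.392 0.869 3.486
vertex 2.244 1.56 4.066
vertex 1.295 2.106 3.483
endloop
endfacet
facet normal -0.759 -0.640 -0.123
outer loop
vertex 1.863 0.52 2.392
vertex 1.392 0.869 3.486
vertex 1.059 1.463 2.449
endloop
endfacet
facet normal 0.169 -0.568 -0.806
outer loop
vertex 3.005 0.994 2.297
vertex 1.863 0.52 2.392
vertex 2.056 1.54 1.714
endloop
endfacet
facet normal 0.961 0.075 -0.266
outer loop
vertex 3.241 1.637 3.331
vertex 3.005 0.994 2.297
vertex 2.908 2.231 2.294
endloop
endfacet
facet normal 0.523 0.401 0.752
outer loop
vertex 2.244 1.56 4.066
vertex 3.241 1.637 3.331
vertex 2.437 2.58 3.388
endloop
endfacet
facet normal -0.383 0.623 0.683
outer loop
vertex -1.104 -0.834 3.362
vertex 0.384 -0.039 3.471
vertex -1.657 0.398 1.928
endloop
endfacet
facet normal -0.880 -0.470 -0.064
outer loop
vertex -0.884 -0.861 0.549
vertex -1.104 -0.834 3.362
vertex -1.657 0.398 1.928
endloop
endfacet
facet normal -0.382 0.623 0.682
outer loop
vertex -1.657 0.398 1.928
vertex 0.384 -0.039 3.471
vertex -0.169 1.192 2.036
endloop
endfacet
facet normal -0.281 0.625 -0.728
outer loop
vertex -0.169 1.192 2.036
vertex -0.884 -0.861 0.549
vertex -1.657 0.398 1.928
endloop
endfacet
facet normal 0.281 -0.625 0.728
outer loop
vertex -1.104 -0.834 3.362
vertex 1.157 -1.298 2.092
vertex 0.384 -0.039 3.471
endloop
endfacet
facet normal -0.880 -0.470 -0.064
outer loop
vertex -0.331 -2.092 1.984
vertex -1.104 -0.834 3.362
vertex -0.884 -0.861 0.549
endloop
endfacet
facet normal 0.281 -0.625 0.728
outer loop
vertex -0.331 -2.092 1.984
vertex 1.157 -1.298 2.092
vertex -1.104 -0.834 3.362
endloop
endfacet
facet normal 0.880 0.470 0.064
outer loop
vertex 0.384 -0.039 3.471
vertex 1.157 -1.298 2.092
vertex -0.169 1.192 2.036
endloop
endfacet
facet normal -0.281 0.625 -0.728
outer loop
vertex 0.604 -0.066 0.658
vertex -0.884 -0.861 0.549
vertex -0.169 1.192 2.036
endloop
endfacet
facet normal 0.880 0.470 0.065
outer loop
vertex -0.169 1.192 2.036
vertex 1.157 -1.298 2.092
vertex 0.604 -0.066 0.658
endloop
endfacet
facet normal 0.383 -0.623 -0.682
outer loop
vertex 0.604 -0.066 0.658
vertex -0.331 -2.092 1.984
vertex -0.884 -0.861 0.549
endloop
endfacet
facet normal 0.382 -0.623 -0.683
outer loop
vertex 1.157 -1.298 2.092
vertex -0.331 -2.092 1.984
vertex 0.604 -0.066 0.658
endloop
endfacet
facet normal -0.849 -0.111 -0.516
outer loop
vertex 2.187 -4.045 2.236
vertex 2.243 -2.718 1.858
vertex 2.814 -4.346 1.27
endloop
endfacet
facet normal -0.041 -0.961 0.273
outer loop
vertex 3.917 -4.202 1.942
vertex 2.187 -4.045 2.236
vertex 2.814 -4.346 1.27
endloop
endfacet
facet normal -0.849 -0.111 -0.517
outer loop
vertex 2.814 -4.346 1.27
vertex 2.243 -2.718 1.858
vertex 2.87 -3.02 0.893
endloop
endfacet
facet normal 0.527 -0.253 -0.811
outer loop
vertex 2.87 -3.02 0.893
vertex 3.917 -4.202 1.942
vertex 2.814 -4.346 1.27
endloop
endfacet
facet normal -0.527 0.253 0.811
outer loop
vertex 2.187 -4.045 2.236
vertex 3.346 -2.574 2.53
vertex 2.243 -2.718 1.858
endloop
endfacet
facet normal -0.041 -0.961 0.274
outer loop
vertex 3.29 -3.9 2.907
vertex 2.187 -4.045 2.236
vertex 3.917 -4.202 1.942
endloop
endfacet
facet normal -0.527 0.253 0.811
outer loop
vertex 3.29 -3.9 2.907
vertex 3.346 -2.574 2.53
vertex 2.187 -4.045 2.236
endloop
endfacet
facet normal 0.041 0.961 -0.274
outer loop
vertex 2.243 -2.718 1.858
vertex 3.346 -2.574 2.53
vertex 2.87 -3.02 0.893
endloop
endfacet
facet normal 0.527 -0.253 -0.811
outer loop
vertex 3.973 -2.875 1.564
vertex 3.917 -4.202 1.942
vertex 2.87 -3.02 0.893
endloop
endfacet
facet normal 0.040 0.961 -0.273
outer loop
vertex 2.87 -3.02 0.893
vertex 3.346 -2.574 2.53
vertex 3.973 -2.875 1.564
endloop
endfacet
facet normal 0.849 0.111 0.517
outer loop
vertex 3.973 -2.875 1.564
vertex 3.29 -3.9 2.907
vertex 3.917 -4.202 1.942
endloop
endfacet
facet normal 0.849 0.111 0.517
outer loop
vertex 3.346 -2.574 2.53
vertex 3.29 -3.9 2.907
vertex 3.973 -2.875 1.564
endloop
endfacet

endsolid


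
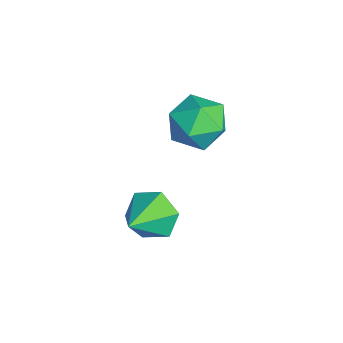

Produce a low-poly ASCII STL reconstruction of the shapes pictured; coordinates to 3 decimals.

solid 
facet normal -0.336 0.340 0.879
outer loop
vertex 0.004 3.018 3.53
vertex -0.412 2.229 3.676
vertex 0.439 2.349 3.955
endloop
endfacet
facet normal 0.289 0.640 0.712
outer loop
vertex 0.004 3.018 3.53
vertex 0.439 2.349 3.955
vertex 0.87 2.845 3.334
endloop
endfacet
facet normal 0.214 0.973 0.085
outer loop
vertex 0.004 3.018 3.53
vertex 0.87 2.845 3.334
vertex 0.284 3.032 2.67
endloop
endfacet
facet normal -0.459 0.878 -0.135
outer loop
vertex 0.004 3.018 3.53
vertex 0.284 3.032 2.67
vertex -0.508 2.651 2.882
endloop
endfacet
facet normal -0.798 0.487 0.355
outer loop
vertex 0.004 3.018 3.53
vertex -0.508 2.651 2.882
vertex -0.412 2.229 3.676
endloop
endfacet
facet normal 0.769 0.118 0.628
outer loop
vertex 0.87 2.845 3.334
vertex 0.439 2.349 3.955
vertex 0.988 1.949 3.358
endloop
endfacet
facet normal -0.243 -0.367 0.898
outer loop
vertex 0.439 2.349 3.955
vertex -0.412 2.229 3.676
vertex 0.196 1.568 3.57
endloop
endfacet
facet normal -0.990 -0.129 0.051
outer loop
vertex -0.412 2.229 3.676
vertex -0.508 2.651 2.882
vertex -0.39 1.755 2.906
endloop
endfacet
facet normal -0.441 0.503 -0.743
outer loop
vertex -0.508 2.651 2.882
vertex 0.284 3.032 2.67
vertex 0.041 2.251 2.285
endloop
endfacet
facet normal 0.647 0.657 -0.386
outer loop
vertex 0.284 3.032 2.67
vertex 0.87 2.845 3.334
vertex 0.892 2.371 2.564
endloop
endfacet
facet normal 0.459 -0.878 0.135
outer loop
vertex 0.476 1.582 2.71
vertex 0.988 1.949 3.358
vertex 0.196 1.568 3.57
endloop
endfacet
facet normal -0.214 -0.973 -0.085
outer loop
vertex 0.476 1.582 2.71
vertex 0.196 1.568 3.57
vertex -0.39 1.755 2.906
endloop
endfacet
facet normal -0.289 -0.640 -0.712
outer loop
vertex 0.476 1.582 2.71
vertex -0.39 1.755 2.906
vertex 0.041 2.251 2.285
endloop
endfacet
facet normal 0.336 -0.340 -0.879
outer loop
vertex 0.476 1.582 2.71
vertex 0.041 2.251 2.285
vertex 0.892 2.371 2.564
endloop
endfacet
facet normal 0.798 -0.487 -0.355
outer loop
vertex 0.476 1.582 2.71
vertex 0.892 2.371 2.564
vertex 0.988 1.949 3.358
endloop
endfacet
facet normal 0.441 -0.503 0.743
outer loop
vertex 0.196 1.568 3.57
vertex 0.988 1.949 3.358
vertex 0.439 2.349 3.955
endloop
endfacet
facet normal -0.647 -0.657 0.386
outer loop
vertex -0.39 1.755 2.906
vertex 0.196 1.568 3.57
vertex -0.412 2.229 3.676
endloop
endfacet
facet normal -0.769 -0.118 -0.628
outer loop
vertex 0.041 2.251 2.285
vertex -0.39 1.755 2.906
vertex -0.508 2.651 2.882
endloop
endfacet
facet normal 0.243 0.367 -0.898
outer loop
vertex 0.892 2.371 2.564
vertex 0.041 2.251 2.285
vertex 0.284 3.032 2.67
endloop
endfacet
facet normal 0.990 0.129 -0.051
outer loop
vertex 0.988 1.949 3.358
vertex 0.892 2.371 2.564
vertex 0.87 2.845 3.334
endloop
endfacet
facet normal -0.677 0.553 -0.486
outer loop
vertex 3.427 1.073 1.855
vertex 2.869 0.721 2.232
vertex 3.181 1.353 2.517
endloop
endfacet
facet normal 0.898 0.410 0.160
outer loop
vertex 3.427 1.073 1.855
vertex 3.181 1.353 2.517
vertex 3.731 0.019 2.848
endloop
endfacet
facet normal -0.678 0.553 -0.484
outer loop
vertex 3.181 1.353 2.517
vertex 2.869 0.721 2.232
vertex 2.623 1.0 2.895
endloop
endfacet
facet normal 0.356 0.361 0.862
outer loop
vertex 3.181 1.353 2.517
vertex 2.623 1.0 2.895
vertex 3.731 0.019 2.848
endloop
endfacet
facet normal -0.679 0.552 -0.484
outer loop
vertex 2.623 1.0 2.895
vertex 2.869 0.721 2.232
vertex 2.312 0.368 2.61
endloop
endfacet
facet normal -0.230 -0.304 0.925
outer loop
vertex 2.623 1.0 2.895
vertex 2.312 0.368 2.61
vertex 3.731 0.019 2.848
endloop
endfacet
facet normal -0.679 0.552 -0.484
outer loop
vertex 2.312 0.368 2.61
vertex 2.869 0.721 2.232
vertex 2.558 0.089 1.947
endloop
endfacet
facet normal -0.274 -0.919 0.285
outer loop
vertex 2.312 0.368 2.61
vertex 2.558 0.089 1.947
vertex 3.731 0.019 2.848
endloop
endfacet
facet normal -0.677 0.552 -0.486
outer loop
vertex 2.558 0.089 1.947
vertex 2.869 0.721 2.232
vertex 3.116 0.441 1.57
endloop
endfacet
facet normal 0.267 -0.869 -0.416
outer loop
vertex 2.558 0.089 1.947
vertex 3.116 0.441 1.57
vertex 3.731 0.019 2.848
endloop
endfacet
facet normal -0.677 0.552 -0.486
outer loop
vertex 3.116 0.441 1.57
vertex 2.869 0.721 2.232
vertex 3.427 1.073 1.855
endloop
endfacet
facet normal 0.854 -0.204 -0.478
outer loop
vertex 3.116 0.441 1.57
vertex 3.427 1.073 1.855
vertex 3.731 0.019 2.848
endloop
endfacet

endsolid


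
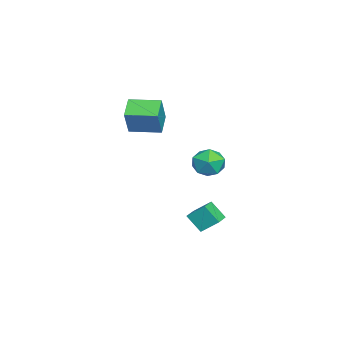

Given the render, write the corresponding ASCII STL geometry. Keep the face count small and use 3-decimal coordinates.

solid 
facet normal -0.970 0.200 -0.136
outer loop
vertex 0.65 0.487 -2.473
vertex 0.964 1.32 -3.488
vertex 0.561 -0.525 -3.33
endloop
endfacet
facet normal -0.232 -0.617 0.752
outer loop
vertex 1.696 -0.76 -3.172
vertex 0.65 0.487 -2.473
vertex 0.561 -0.525 -3.33
endloop
endfacet
facet normal -0.970 0.200 -0.136
outer loop
vertex 0.561 -0.525 -3.33
vertex 0.964 1.32 -3.488
vertex 0.875 0.307 -4.346
endloop
endfacet
facet normal -0.068 -0.762 -0.645
outer loop
vertex 0.875 0.307 -4.346
vertex 1.696 -0.76 -3.172
vertex 0.561 -0.525 -3.33
endloop
endfacet
facet normal 0.068 0.761 0.645
outer loop
vertex 0.65 0.487 -2.473
vertex 2.099 1.085 -3.33
vertex 0.964 1.32 -3.488
endloop
endfacet
facet normal -0.232 -0.617 0.752
outer loop
vertex 1.785 0.253 -2.314
vertex 0.65 0.487 -2.473
vertex 1.696 -0.76 -3.172
endloop
endfacet
facet normal 0.067 0.762 0.644
outer loop
vertex 1.785 0.253 -2.314
vertex 2.099 1.085 -3.33
vertex 0.65 0.487 -2.473
endloop
endfacet
facet normal 0.232 0.617 -0.752
outer loop
vertex 0.964 1.32 -3.488
vertex 2.099 1.085 -3.33
vertex 0.875 0.307 -4.346
endloop
endfacet
facet normal -0.067 -0.761 -0.645
outer loop
vertex 2.01 0.073 -4.187
vertex 1.696 -0.76 -3.172
vertex 0.875 0.307 -4.346
endloop
endfacet
facet normal 0.232 0.617 -0.752
outer loop
vertex 0.875 0.307 -4.346
vertex 2.099 1.085 -3.33
vertex 2.01 0.073 -4.187
endloop
endfacet
facet normal 0.970 -0.200 0.136
outer loop
vertex 2.01 0.073 -4.187
vertex 1.785 0.253 -2.314
vertex 1.696 -0.76 -3.172
endloop
endfacet
facet normal 0.970 -0.200 0.136
outer loop
vertex 2.099 1.085 -3.33
vertex 1.785 0.253 -2.314
vertex 2.01 0.073 -4.187
endloop
endfacet
facet normal -0.873 0.020 0.488
outer loop
vertex -0.157 -4.264 4.825
vertex -0.081 -2.396 4.884
vertex -1.067 -4.175 3.194
endloop
endfacet
facet normal -0.041 -0.999 -0.032
outer loop
vertex 0.181 -4.204 2.496
vertex -0.157 -4.264 4.825
vertex -1.067 -4.175 3.194
endloop
endfacet
facet normal -0.873 0.020 0.488
outer loop
vertex -1.067 -4.175 3.194
vertex -0.081 -2.396 4.884
vertex -0.991 -2.308 3.253
endloop
endfacet
facet normal -0.487 0.047 -0.872
outer loop
vertex -0.991 -2.308 3.253
vertex 0.181 -4.204 2.496
vertex -1.067 -4.175 3.194
endloop
endfacet
facet normal 0.487 -0.047 0.872
outer loop
vertex -0.157 -4.264 4.825
vertex 1.167 -2.425 4.186
vertex -0.081 -2.396 4.884
endloop
endfacet
facet normal -0.040 -0.999 -0.032
outer loop
vertex 1.091 -4.292 4.127
vertex -0.157 -4.264 4.825
vertex 0.181 -4.204 2.496
endloop
endfacet
facet normal 0.487 -0.047 0.872
outer loop
vertex 1.091 -4.292 4.127
vertex 1.167 -2.425 4.186
vertex -0.157 -4.264 4.825
endloop
endfacet
facet normal 0.041 0.999 0.031
outer loop
vertex -0.081 -2.396 4.884
vertex 1.167 -2.425 4.186
vertex -0.991 -2.308 3.253
endloop
endfacet
facet normal -0.487 0.047 -0.872
outer loop
vertex 0.257 -2.336 2.555
vertex 0.181 -4.204 2.496
vertex -0.991 -2.308 3.253
endloop
endfacet
facet normal 0.040 0.999 0.032
outer loop
vertex -0.991 -2.308 3.253
vertex 1.167 -2.425 4.186
vertex 0.257 -2.336 2.555
endloop
endfacet
facet normal 0.873 -0.020 -0.488
outer loop
vertex 0.257 -2.336 2.555
vertex 1.091 -4.292 4.127
vertex 0.181 -4.204 2.496
endloop
endfacet
facet normal 0.873 -0.020 -0.488
outer loop
vertex 1.167 -2.425 4.186
vertex 1.091 -4.292 4.127
vertex 0.257 -2.336 2.555
endloop
endfacet
facet normal -0.843 0.499 -0.200
outer loop
vertex 1.735 1.314 0.731
vertex 1.174 0.389 0.79
vertex 1.32 0.992 1.678
endloop
endfacet
facet normal -0.377 0.915 0.146
outer loop
vertex 1.735 1.314 0.731
vertex 1.32 0.992 1.678
vertex 2.319 1.41 1.638
endloop
endfacet
facet normal 0.222 0.944 -0.243
outer loop
vertex 1.735 1.314 0.731
vertex 2.319 1.41 1.638
vertex 2.789 1.065 0.725
endloop
endfacet
facet normal 0.124 0.547 -0.828
outer loop
vertex 1.735 1.314 0.731
vertex 2.789 1.065 0.725
vertex 2.082 0.434 0.202
endloop
endfacet
facet normal -0.533 0.272 -0.802
outer loop
vertex 1.735 1.314 0.731
vertex 2.082 0.434 0.202
vertex 1.174 0.389 0.79
endloop
endfacet
facet normal -0.221 0.602 0.767
outer loop
vertex 2.319 1.41 1.638
vertex 1.32 0.992 1.678
vertex 2.118 0.546 2.258
endloop
endfacet
facet normal -0.975 -0.071 0.209
outer loop
vertex 1.32 0.992 1.678
vertex 1.174 0.389 0.79
vertex 1.411 -0.085 1.735
endloop
endfacet
facet normal -0.473 -0.438 -0.764
outer loop
vertex 1.174 0.389 0.79
vertex 2.082 0.434 0.202
vertex 1.881 -0.43 0.822
endloop
endfacet
facet normal 0.591 0.007 -0.807
outer loop
vertex 2.082 0.434 0.202
vertex 2.789 1.065 0.725
vertex 2.88 -0.012 0.782
endloop
endfacet
facet normal 0.747 0.650 0.139
outer loop
vertex 2.789 1.065 0.725
vertex 2.319 1.41 1.638
vertex 3.026 0.591 1.67
endloop
endfacet
facet normal -0.124 -0.547 0.828
outer loop
vertex 2.465 -0.334 1.729
vertex 2.118 0.546 2.258
vertex 1.411 -0.085 1.735
endloop
endfacet
facet normal -0.222 -0.944 0.243
outer loop
vertex 2.465 -0.334 1.729
vertex 1.411 -0.085 1.735
vertex 1.881 -0.43 0.822
endloop
endfacet
facet normal 0.377 -0.915 -0.146
outer loop
vertex 2.465 -0.334 1.729
vertex 1.881 -0.43 0.822
vertex 2.88 -0.012 0.782
endloop
endfacet
facet normal 0.843 -0.499 0.200
outer loop
vertex 2.465 -0.334 1.729
vertex 2.88 -0.012 0.782
vertex 3.026 0.591 1.67
endloop
endfacet
facet normal 0.533 -0.272 0.802
outer loop
vertex 2.465 -0.334 1.729
vertex 3.026 0.591 1.67
vertex 2.118 0.546 2.258
endloop
endfacet
facet normal -0.591 -0.007 0.807
outer loop
vertex 1.411 -0.085 1.735
vertex 2.118 0.546 2.258
vertex 1.32 0.992 1.678
endloop
endfacet
facet normal -0.747 -0.650 -0.139
outer loop
vertex 1.881 -0.43 0.822
vertex 1.411 -0.085 1.735
vertex 1.174 0.389 0.79
endloop
endfacet
facet normal 0.221 -0.602 -0.767
outer loop
vertex 2.88 -0.012 0.782
vertex 1.881 -0.43 0.822
vertex 2.082 0.434 0.202
endloop
endfacet
facet normal 0.975 0.071 -0.209
outer loop
vertex 3.026 0.591 1.67
vertex 2.88 -0.012 0.782
vertex 2.789 1.065 0.725
endloop
endfacet
facet normal 0.473 0.438 0.764
outer loop
vertex 2.118 0.546 2.258
vertex 3.026 0.591 1.67
vertex 2.319 1.41 1.638
endloop
endfacet

endsolid


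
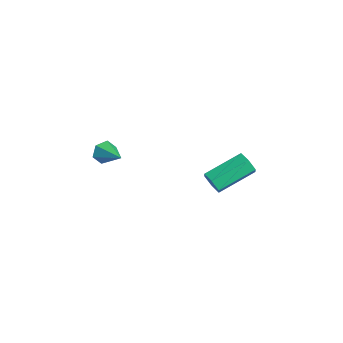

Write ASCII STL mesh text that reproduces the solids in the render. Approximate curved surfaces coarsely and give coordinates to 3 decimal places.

solid 
facet normal -0.922 -0.259 -0.286
outer loop
vertex -2.539 -3.106 2.254
vertex -2.781 -2.871 2.821
vertex -2.729 -2.475 2.295
endloop
endfacet
facet normal 0.589 0.228 -0.775
outer loop
vertex -2.539 -3.106 2.254
vertex -2.729 -2.475 2.295
vertex -1.499 -2.509 3.219
endloop
endfacet
facet normal -0.922 -0.260 -0.287
outer loop
vertex -2.729 -2.475 2.295
vertex -2.781 -2.871 2.821
vertex -2.972 -2.24 2.862
endloop
endfacet
facet normal 0.238 0.929 -0.283
outer loop
vertex -2.729 -2.475 2.295
vertex -2.972 -2.24 2.862
vertex -1.499 -2.509 3.219
endloop
endfacet
facet normal -0.922 -0.261 -0.286
outer loop
vertex -2.972 -2.24 2.862
vertex -2.781 -2.871 2.821
vertex -3.023 -2.636 3.388
endloop
endfacet
facet normal 0.000 0.799 0.601
outer loop
vertex -2.972 -2.24 2.862
vertex -3.023 -2.636 3.388
vertex -1.499 -2.509 3.219
endloop
endfacet
facet normal -0.922 -0.261 -0.285
outer loop
vertex -3.023 -2.636 3.388
vertex -2.781 -2.871 2.821
vertex -2.832 -3.266 3.347
endloop
endfacet
facet normal 0.113 -0.030 0.993
outer loop
vertex -3.023 -2.636 3.388
vertex -2.832 -3.266 3.347
vertex -1.499 -2.509 3.219
endloop
endfacet
facet normal -0.922 -0.261 -0.285
outer loop
vertex -2.832 -3.266 3.347
vertex -2.781 -2.871 2.821
vertex -2.59 -3.501 2.78
endloop
endfacet
facet normal 0.463 -0.731 0.501
outer loop
vertex -2.832 -3.266 3.347
vertex -2.59 -3.501 2.78
vertex -1.499 -2.509 3.219
endloop
endfacet
facet normal -0.922 -0.261 -0.285
outer loop
vertex -2.59 -3.501 2.78
vertex -2.781 -2.871 2.821
vertex -2.539 -3.106 2.254
endloop
endfacet
facet normal 0.701 -0.601 -0.384
outer loop
vertex -2.59 -3.501 2.78
vertex -2.539 -3.106 2.254
vertex -1.499 -2.509 3.219
endloop
endfacet
facet normal 0.098 -0.918 -0.385
outer loop
vertex -1.62 2.309 -0.655
vertex -1.876 2.046 -0.094
vertex -2.281 2.215 -0.6
endloop
endfacet
facet normal -0.129 0.372 -0.919
outer loop
vertex -1.62 2.309 -0.655
vertex -2.281 2.215 -0.6
vertex -1.828 4.236 0.153
endloop
endfacet
facet normal -0.129 0.372 -0.919
outer loop
vertex -1.828 4.236 0.153
vertex -2.281 2.215 -0.6
vertex -2.489 4.142 0.208
endloop
endfacet
facet normal -0.099 0.918 0.384
outer loop
vertex -1.828 4.236 0.153
vertex -2.489 4.142 0.208
vertex -2.084 3.974 0.714
endloop
endfacet
facet normal 0.098 -0.918 -0.385
outer loop
vertex -2.281 2.215 -0.6
vertex -1.876 2.046 -0.094
vertex -2.537 1.952 -0.039
endloop
endfacet
facet normal -0.919 0.064 -0.389
outer loop
vertex -2.281 2.215 -0.6
vertex -2.537 1.952 -0.039
vertex -2.489 4.142 0.208
endloop
endfacet
facet normal -0.919 0.064 -0.389
outer loop
vertex -2.489 4.142 0.208
vertex -2.537 1.952 -0.039
vertex -2.745 3.879 0.769
endloop
endfacet
facet normal -0.100 0.918 0.385
outer loop
vertex -2.489 4.142 0.208
vertex -2.745 3.879 0.769
vertex -2.084 3.974 0.714
endloop
endfacet
facet normal 0.099 -0.918 -0.384
outer loop
vertex -2.537 1.952 -0.039
vertex -1.876 2.046 -0.094
vertex -2.132 1.784 0.467
endloop
endfacet
facet normal -0.790 -0.308 0.530
outer loop
vertex -2.537 1.952 -0.039
vertex -2.132 1.784 0.467
vertex -2.745 3.879 0.769
endloop
endfacet
facet normal -0.790 -0.308 0.530
outer loop
vertex -2.745 3.879 0.769
vertex -2.132 1.784 0.467
vertex -2.34 3.711 1.275
endloop
endfacet
facet normal -0.100 0.918 0.385
outer loop
vertex -2.745 3.879 0.769
vertex -2.34 3.711 1.275
vertex -2.084 3.974 0.714
endloop
endfacet
facet normal 0.099 -0.918 -0.384
outer loop
vertex -2.132 1.784 0.467
vertex -1.876 2.046 -0.094
vertex -1.471 1.878 0.412
endloop
endfacet
facet normal 0.129 -0.372 0.919
outer loop
vertex -2.132 1.784 0.467
vertex -1.471 1.878 0.412
vertex -2.34 3.711 1.275
endloop
endfacet
facet normal 0.129 -0.372 0.919
outer loop
vertex -2.34 3.711 1.275
vertex -1.471 1.878 0.412
vertex -1.679 3.805 1.22
endloop
endfacet
facet normal -0.098 0.918 0.385
outer loop
vertex -2.34 3.711 1.275
vertex -1.679 3.805 1.22
vertex -2.084 3.974 0.714
endloop
endfacet
facet normal 0.100 -0.918 -0.385
outer loop
vertex -1.471 1.878 0.412
vertex -1.876 2.046 -0.094
vertex -1.215 2.141 -0.149
endloop
endfacet
facet normal 0.919 -0.064 0.389
outer loop
vertex -1.471 1.878 0.412
vertex -1.215 2.141 -0.149
vertex -1.679 3.805 1.22
endloop
endfacet
facet normal 0.919 -0.064 0.389
outer loop
vertex -1.679 3.805 1.22
vertex -1.215 2.141 -0.149
vertex -1.423 4.068 0.659
endloop
endfacet
facet normal -0.098 0.918 0.385
outer loop
vertex -1.679 3.805 1.22
vertex -1.423 4.068 0.659
vertex -2.084 3.974 0.714
endloop
endfacet
facet normal 0.100 -0.918 -0.385
outer loop
vertex -1.215 2.141 -0.149
vertex -1.876 2.046 -0.094
vertex -1.62 2.309 -0.655
endloop
endfacet
facet normal 0.790 0.308 -0.530
outer loop
vertex -1.215 2.141 -0.149
vertex -1.62 2.309 -0.655
vertex -1.423 4.068 0.659
endloop
endfacet
facet normal 0.790 0.308 -0.530
outer loop
vertex -1.423 4.068 0.659
vertex -1.62 2.309 -0.655
vertex -1.828 4.236 0.153
endloop
endfacet
facet normal -0.099 0.918 0.384
outer loop
vertex -1.423 4.068 0.659
vertex -1.828 4.236 0.153
vertex -2.084 3.974 0.714
endloop
endfacet

endsolid


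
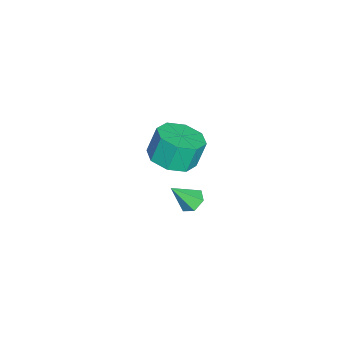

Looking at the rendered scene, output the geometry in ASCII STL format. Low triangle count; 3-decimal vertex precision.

solid 
facet normal -0.256 0.578 -0.775
outer loop
vertex 1.914 4.03 1.747
vertex 1.556 4.31 2.074
vertex 2.086 4.483 2.028
endloop
endfacet
facet normal 0.948 -0.307 -0.085
outer loop
vertex 1.914 4.03 1.747
vertex 2.086 4.483 2.028
vertex 1.884 3.57 3.066
endloop
endfacet
facet normal -0.256 0.578 -0.775
outer loop
vertex 2.086 4.483 2.028
vertex 1.556 4.31 2.074
vertex 1.728 4.763 2.355
endloop
endfacet
facet normal 0.769 0.399 0.500
outer loop
vertex 2.086 4.483 2.028
vertex 1.728 4.763 2.355
vertex 1.884 3.57 3.066
endloop
endfacet
facet normal -0.257 0.578 -0.775
outer loop
vertex 1.728 4.763 2.355
vertex 1.556 4.31 2.074
vertex 1.198 4.589 2.401
endloop
endfacet
facet normal -0.090 0.501 0.861
outer loop
vertex 1.728 4.763 2.355
vertex 1.198 4.589 2.401
vertex 1.884 3.57 3.066
endloop
endfacet
facet normal -0.257 0.578 -0.774
outer loop
vertex 1.198 4.589 2.401
vertex 1.556 4.31 2.074
vertex 1.025 4.137 2.121
endloop
endfacet
facet normal -0.766 -0.101 0.635
outer loop
vertex 1.198 4.589 2.401
vertex 1.025 4.137 2.121
vertex 1.884 3.57 3.066
endloop
endfacet
facet normal -0.257 0.578 -0.774
outer loop
vertex 1.025 4.137 2.121
vertex 1.556 4.31 2.074
vertex 1.383 3.857 1.793
endloop
endfacet
facet normal -0.587 -0.808 0.049
outer loop
vertex 1.025 4.137 2.121
vertex 1.383 3.857 1.793
vertex 1.884 3.57 3.066
endloop
endfacet
facet normal -0.256 0.578 -0.775
outer loop
vertex 1.383 3.857 1.793
vertex 1.556 4.31 2.074
vertex 1.914 4.03 1.747
endloop
endfacet
facet normal 0.270 -0.911 -0.312
outer loop
vertex 1.383 3.857 1.793
vertex 1.914 4.03 1.747
vertex 1.884 3.57 3.066
endloop
endfacet
facet normal 0.228 -0.273 -0.935
outer loop
vertex -2.01 2.728 0.178
vertex -3.031 2.713 -0.067
vertex -2.272 3.438 -0.093
endloop
endfacet
facet normal 0.917 0.382 0.113
outer loop
vertex -2.01 2.728 0.178
vertex -2.272 3.438 -0.093
vertex -2.308 3.083 1.393
endloop
endfacet
facet normal 0.917 0.382 0.114
outer loop
vertex -2.308 3.083 1.393
vertex -2.272 3.438 -0.093
vertex -2.57 3.792 1.121
endloop
endfacet
facet normal -0.229 0.274 0.934
outer loop
vertex -2.308 3.083 1.393
vertex -2.57 3.792 1.121
vertex -3.329 3.067 1.147
endloop
endfacet
facet normal 0.229 -0.274 -0.934
outer loop
vertex -2.272 3.438 -0.093
vertex -3.031 2.713 -0.067
vertex -2.979 3.723 -0.35
endloop
endfacet
facet normal 0.418 0.895 -0.158
outer loop
vertex -2.272 3.438 -0.093
vertex -2.979 3.723 -0.35
vertex -2.57 3.792 1.121
endloop
endfacet
facet normal 0.418 0.894 -0.158
outer loop
vertex -2.57 3.792 1.121
vertex -2.979 3.723 -0.35
vertex -3.276 4.077 0.865
endloop
endfacet
facet normal -0.229 0.273 0.934
outer loop
vertex -2.57 3.792 1.121
vertex -3.276 4.077 0.865
vertex -3.329 3.067 1.147
endloop
endfacet
facet normal 0.228 -0.274 -0.934
outer loop
vertex -2.979 3.723 -0.35
vertex -3.031 2.713 -0.067
vertex -3.716 3.416 -0.44
endloop
endfacet
facet normal -0.327 0.883 -0.337
outer loop
vertex -2.979 3.723 -0.35
vertex -3.716 3.416 -0.44
vertex -3.276 4.077 0.865
endloop
endfacet
facet normal -0.325 0.883 -0.338
outer loop
vertex -3.276 4.077 0.865
vertex -3.716 3.416 -0.44
vertex -4.013 3.771 0.774
endloop
endfacet
facet normal -0.229 0.273 0.934
outer loop
vertex -3.276 4.077 0.865
vertex -4.013 3.771 0.774
vertex -3.329 3.067 1.147
endloop
endfacet
facet normal 0.229 -0.272 -0.934
outer loop
vertex -3.716 3.416 -0.44
vertex -3.031 2.713 -0.067
vertex -4.052 2.697 -0.313
endloop
endfacet
facet normal -0.879 0.355 -0.319
outer loop
vertex -3.716 3.416 -0.44
vertex -4.052 2.697 -0.313
vertex -4.013 3.771 0.774
endloop
endfacet
facet normal -0.879 0.355 -0.319
outer loop
vertex -4.013 3.771 0.774
vertex -4.052 2.697 -0.313
vertex -4.35 3.052 0.902
endloop
endfacet
facet normal -0.228 0.273 0.934
outer loop
vertex -4.013 3.771 0.774
vertex -4.35 3.052 0.902
vertex -3.329 3.067 1.147
endloop
endfacet
facet normal 0.229 -0.274 -0.934
outer loop
vertex -4.052 2.697 -0.313
vertex -3.031 2.713 -0.067
vertex -3.79 1.988 -0.041
endloop
endfacet
facet normal -0.917 -0.382 -0.113
outer loop
vertex -4.052 2.697 -0.313
vertex -3.79 1.988 -0.041
vertex -4.35 3.052 0.902
endloop
endfacet
facet normal -0.917 -0.382 -0.114
outer loop
vertex -4.35 3.052 0.902
vertex -3.79 1.988 -0.041
vertex -4.088 2.342 1.173
endloop
endfacet
facet normal -0.228 0.273 0.935
outer loop
vertex -4.35 3.052 0.902
vertex -4.088 2.342 1.173
vertex -3.329 3.067 1.147
endloop
endfacet
facet normal 0.229 -0.273 -0.934
outer loop
vertex -3.79 1.988 -0.041
vertex -3.031 2.713 -0.067
vertex -3.084 1.703 0.215
endloop
endfacet
facet normal -0.418 -0.894 0.158
outer loop
vertex -3.79 1.988 -0.041
vertex -3.084 1.703 0.215
vertex -4.088 2.342 1.173
endloop
endfacet
facet normal -0.418 -0.894 0.158
outer loop
vertex -4.088 2.342 1.173
vertex -3.084 1.703 0.215
vertex -3.381 2.057 1.43
endloop
endfacet
facet normal -0.229 0.274 0.934
outer loop
vertex -4.088 2.342 1.173
vertex -3.381 2.057 1.43
vertex -3.329 3.067 1.147
endloop
endfacet
facet normal 0.229 -0.273 -0.934
outer loop
vertex -3.084 1.703 0.215
vertex -3.031 2.713 -0.067
vertex -2.347 2.009 0.306
endloop
endfacet
facet normal 0.325 -0.884 0.337
outer loop
vertex -3.084 1.703 0.215
vertex -2.347 2.009 0.306
vertex -3.381 2.057 1.43
endloop
endfacet
facet normal 0.326 -0.883 0.338
outer loop
vertex -3.381 2.057 1.43
vertex -2.347 2.009 0.306
vertex -2.644 2.364 1.52
endloop
endfacet
facet normal -0.228 0.274 0.934
outer loop
vertex -3.381 2.057 1.43
vertex -2.644 2.364 1.52
vertex -3.329 3.067 1.147
endloop
endfacet
facet normal 0.228 -0.273 -0.934
outer loop
vertex -2.347 2.009 0.306
vertex -3.031 2.713 -0.067
vertex -2.01 2.728 0.178
endloop
endfacet
facet normal 0.879 -0.355 0.319
outer loop
vertex -2.347 2.009 0.306
vertex -2.01 2.728 0.178
vertex -2.644 2.364 1.52
endloop
endfacet
facet normal 0.879 -0.354 0.319
outer loop
vertex -2.644 2.364 1.52
vertex -2.01 2.728 0.178
vertex -2.308 3.083 1.393
endloop
endfacet
facet normal -0.229 0.272 0.934
outer loop
vertex -2.644 2.364 1.52
vertex -2.308 3.083 1.393
vertex -3.329 3.067 1.147
endloop
endfacet

endsolid


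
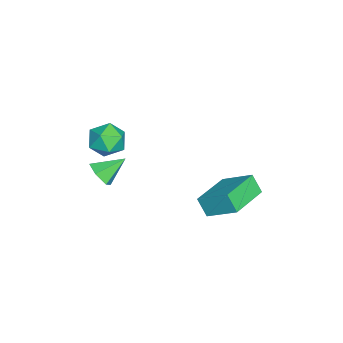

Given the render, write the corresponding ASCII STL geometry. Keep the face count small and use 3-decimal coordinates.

solid 
facet normal -0.872 0.187 0.452
outer loop
vertex 1.097 -1.266 1.167
vertex 1.539 -0.936 1.884
vertex 1.305 -0.386 1.205
endloop
endfacet
facet normal -0.938 0.233 -0.258
outer loop
vertex 1.097 -1.266 1.167
vertex 1.305 -0.386 1.205
vertex 1.405 -0.841 0.43
endloop
endfacet
facet normal -0.744 -0.395 -0.539
outer loop
vertex 1.097 -1.266 1.167
vertex 1.405 -0.841 0.43
vertex 1.701 -1.672 0.63
endloop
endfacet
facet normal -0.560 -0.829 -0.003
outer loop
vertex 1.097 -1.266 1.167
vertex 1.701 -1.672 0.63
vertex 1.784 -1.731 1.529
endloop
endfacet
facet normal -0.639 -0.469 0.610
outer loop
vertex 1.097 -1.266 1.167
vertex 1.784 -1.731 1.529
vertex 1.539 -0.936 1.884
endloop
endfacet
facet normal -0.480 0.728 -0.489
outer loop
vertex 1.405 -0.841 0.43
vertex 1.305 -0.386 1.205
vertex 2.036 -0.249 0.691
endloop
endfacet
facet normal -0.374 0.653 0.658
outer loop
vertex 1.305 -0.386 1.205
vertex 1.539 -0.936 1.884
vertex 2.119 -0.308 1.59
endloop
endfacet
facet normal 0.004 -0.407 0.914
outer loop
vertex 1.539 -0.936 1.884
vertex 1.784 -1.731 1.529
vertex 2.415 -1.139 1.79
endloop
endfacet
facet normal 0.131 -0.988 -0.077
outer loop
vertex 1.784 -1.731 1.529
vertex 1.701 -1.672 0.63
vertex 2.515 -1.594 1.015
endloop
endfacet
facet normal -0.168 -0.287 -0.943
outer loop
vertex 1.701 -1.672 0.63
vertex 1.405 -0.841 0.43
vertex 2.281 -1.044 0.336
endloop
endfacet
facet normal 0.560 0.829 0.003
outer loop
vertex 2.723 -0.714 1.053
vertex 2.036 -0.249 0.691
vertex 2.119 -0.308 1.59
endloop
endfacet
facet normal 0.744 0.395 0.539
outer loop
vertex 2.723 -0.714 1.053
vertex 2.119 -0.308 1.59
vertex 2.415 -1.139 1.79
endloop
endfacet
facet normal 0.938 -0.233 0.258
outer loop
vertex 2.723 -0.714 1.053
vertex 2.415 -1.139 1.79
vertex 2.515 -1.594 1.015
endloop
endfacet
facet normal 0.872 -0.187 -0.452
outer loop
vertex 2.723 -0.714 1.053
vertex 2.515 -1.594 1.015
vertex 2.281 -1.044 0.336
endloop
endfacet
facet normal 0.639 0.469 -0.610
outer loop
vertex 2.723 -0.714 1.053
vertex 2.281 -1.044 0.336
vertex 2.036 -0.249 0.691
endloop
endfacet
facet normal -0.131 0.988 0.077
outer loop
vertex 2.119 -0.308 1.59
vertex 2.036 -0.249 0.691
vertex 1.305 -0.386 1.205
endloop
endfacet
facet normal 0.168 0.287 0.943
outer loop
vertex 2.415 -1.139 1.79
vertex 2.119 -0.308 1.59
vertex 1.539 -0.936 1.884
endloop
endfacet
facet normal 0.480 -0.728 0.489
outer loop
vertex 2.515 -1.594 1.015
vertex 2.415 -1.139 1.79
vertex 1.784 -1.731 1.529
endloop
endfacet
facet normal 0.374 -0.653 -0.658
outer loop
vertex 2.281 -1.044 0.336
vertex 2.515 -1.594 1.015
vertex 1.701 -1.672 0.63
endloop
endfacet
facet normal -0.004 0.407 -0.914
outer loop
vertex 2.036 -0.249 0.691
vertex 2.281 -1.044 0.336
vertex 1.405 -0.841 0.43
endloop
endfacet
facet normal 0.418 -0.725 -0.547
outer loop
vertex 2.455 -1.386 -0.726
vertex 1.929 -1.322 -1.213
vertex 2.528 -0.928 -1.277
endloop
endfacet
facet normal 0.639 0.548 0.540
outer loop
vertex 2.455 -1.386 -0.726
vertex 2.528 -0.928 -1.277
vertex 1.371 -0.358 -0.487
endloop
endfacet
facet normal 0.419 -0.725 -0.546
outer loop
vertex 2.528 -0.928 -1.277
vertex 1.929 -1.322 -1.213
vertex 2.002 -0.865 -1.764
endloop
endfacet
facet normal 0.310 0.926 -0.215
outer loop
vertex 2.528 -0.928 -1.277
vertex 2.002 -0.865 -1.764
vertex 1.371 -0.358 -0.487
endloop
endfacet
facet normal 0.420 -0.725 -0.546
outer loop
vertex 2.002 -0.865 -1.764
vertex 1.929 -1.322 -1.213
vertex 1.403 -1.259 -1.701
endloop
endfacet
facet normal -0.506 0.686 -0.523
outer loop
vertex 2.002 -0.865 -1.764
vertex 1.403 -1.259 -1.701
vertex 1.371 -0.358 -0.487
endloop
endfacet
facet normal 0.419 -0.726 -0.546
outer loop
vertex 1.403 -1.259 -1.701
vertex 1.929 -1.322 -1.213
vertex 1.329 -1.716 -1.15
endloop
endfacet
facet normal -0.995 0.068 -0.077
outer loop
vertex 1.403 -1.259 -1.701
vertex 1.329 -1.716 -1.15
vertex 1.371 -0.358 -0.487
endloop
endfacet
facet normal 0.419 -0.725 -0.547
outer loop
vertex 1.329 -1.716 -1.15
vertex 1.929 -1.322 -1.213
vertex 1.855 -1.78 -0.662
endloop
endfacet
facet normal -0.667 -0.310 0.678
outer loop
vertex 1.329 -1.716 -1.15
vertex 1.855 -1.78 -0.662
vertex 1.371 -0.358 -0.487
endloop
endfacet
facet normal 0.418 -0.725 -0.547
outer loop
vertex 1.855 -1.78 -0.662
vertex 1.929 -1.322 -1.213
vertex 2.455 -1.386 -0.726
endloop
endfacet
facet normal 0.151 -0.070 0.986
outer loop
vertex 1.855 -1.78 -0.662
vertex 2.455 -1.386 -0.726
vertex 1.371 -0.358 -0.487
endloop
endfacet
facet normal -0.924 0.365 -0.115
outer loop
vertex -0.338 4.718 -2.216
vertex -0.051 5.186 -3.04
vertex -0.752 3.386 -3.117
endloop
endfacet
facet normal -0.290 -0.473 0.832
outer loop
vertex 1.151 2.634 -2.88
vertex -0.338 4.718 -2.216
vertex -0.752 3.386 -3.117
endloop
endfacet
facet normal -0.924 0.365 -0.115
outer loop
vertex -0.752 3.386 -3.117
vertex -0.051 5.186 -3.04
vertex -0.465 3.854 -3.94
endloop
endfacet
facet normal -0.249 -0.802 -0.543
outer loop
vertex -0.465 3.854 -3.94
vertex 1.151 2.634 -2.88
vertex -0.752 3.386 -3.117
endloop
endfacet
facet normal 0.249 0.802 0.542
outer loop
vertex -0.338 4.718 -2.216
vertex 1.852 4.434 -2.803
vertex -0.051 5.186 -3.04
endloop
endfacet
facet normal -0.290 -0.472 0.832
outer loop
vertex 1.565 3.966 -1.98
vertex -0.338 4.718 -2.216
vertex 1.151 2.634 -2.88
endloop
endfacet
facet normal 0.250 0.802 0.543
outer loop
vertex 1.565 3.966 -1.98
vertex 1.852 4.434 -2.803
vertex -0.338 4.718 -2.216
endloop
endfacet
facet normal 0.290 0.472 -0.832
outer loop
vertex -0.051 5.186 -3.04
vertex 1.852 4.434 -2.803
vertex -0.465 3.854 -3.94
endloop
endfacet
facet normal -0.250 -0.802 -0.543
outer loop
vertex 1.438 3.102 -3.704
vertex 1.151 2.634 -2.88
vertex -0.465 3.854 -3.94
endloop
endfacet
facet normal 0.290 0.473 -0.832
outer loop
vertex -0.465 3.854 -3.94
vertex 1.852 4.434 -2.803
vertex 1.438 3.102 -3.704
endloop
endfacet
facet normal 0.924 -0.365 0.115
outer loop
vertex 1.438 3.102 -3.704
vertex 1.565 3.966 -1.98
vertex 1.151 2.634 -2.88
endloop
endfacet
facet normal 0.924 -0.365 0.115
outer loop
vertex 1.852 4.434 -2.803
vertex 1.565 3.966 -1.98
vertex 1.438 3.102 -3.704
endloop
endfacet

endsolid
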